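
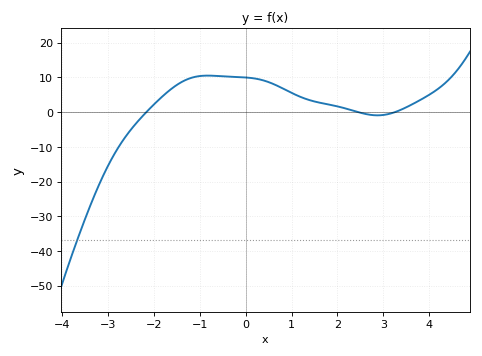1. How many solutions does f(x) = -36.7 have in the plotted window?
1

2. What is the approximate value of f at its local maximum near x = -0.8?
10.5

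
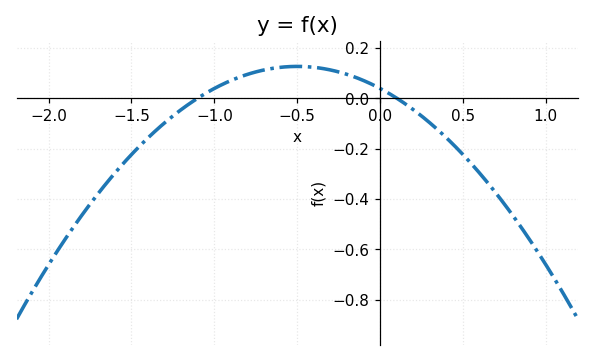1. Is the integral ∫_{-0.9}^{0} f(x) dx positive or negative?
positive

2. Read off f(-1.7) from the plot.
-0.38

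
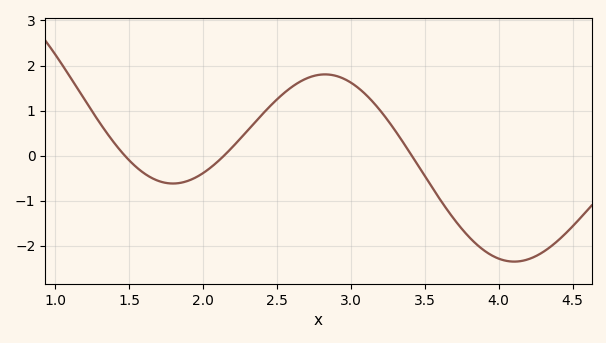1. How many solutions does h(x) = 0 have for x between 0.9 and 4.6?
3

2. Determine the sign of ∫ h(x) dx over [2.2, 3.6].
positive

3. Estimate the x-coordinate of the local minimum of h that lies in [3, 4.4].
4.11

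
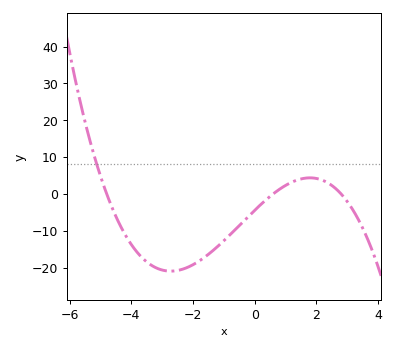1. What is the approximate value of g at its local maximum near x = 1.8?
4.36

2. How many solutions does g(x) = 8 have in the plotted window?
1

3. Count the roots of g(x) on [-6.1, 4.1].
3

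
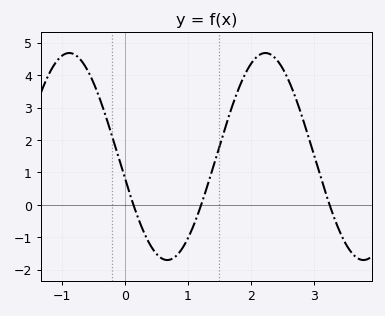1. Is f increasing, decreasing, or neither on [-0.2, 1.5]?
neither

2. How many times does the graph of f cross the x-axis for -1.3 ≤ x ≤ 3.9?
3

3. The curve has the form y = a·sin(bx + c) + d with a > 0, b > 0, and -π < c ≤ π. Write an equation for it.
y = 3.19sin(2x - 2.9) + 1.49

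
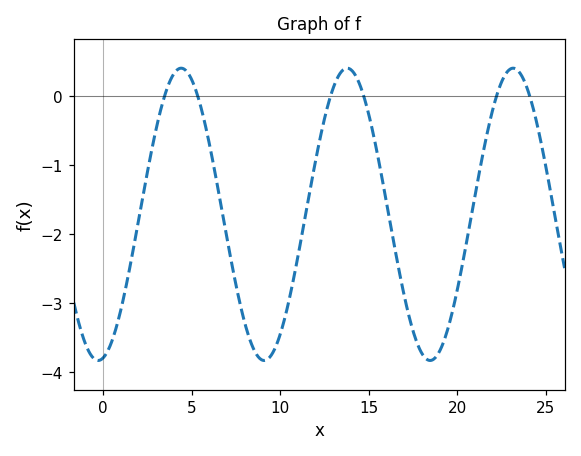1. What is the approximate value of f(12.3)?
-0.555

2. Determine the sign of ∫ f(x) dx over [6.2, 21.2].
negative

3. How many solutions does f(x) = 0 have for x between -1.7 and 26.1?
6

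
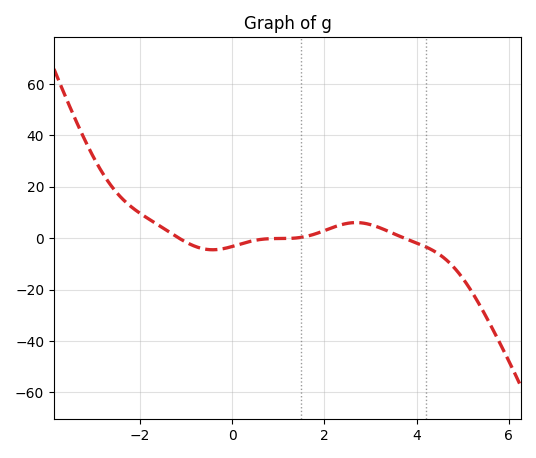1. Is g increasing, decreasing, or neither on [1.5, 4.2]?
neither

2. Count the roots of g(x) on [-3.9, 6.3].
3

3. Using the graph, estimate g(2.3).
4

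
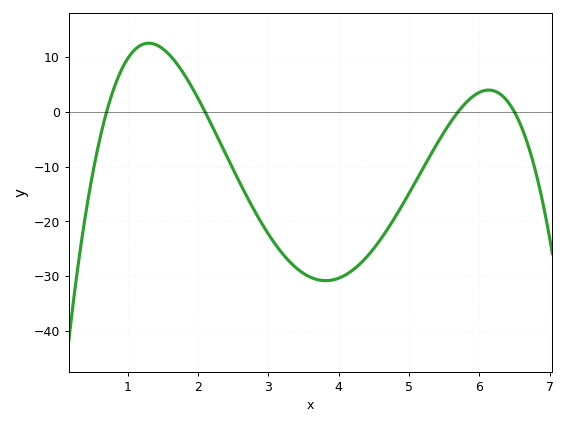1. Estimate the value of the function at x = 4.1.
-29.8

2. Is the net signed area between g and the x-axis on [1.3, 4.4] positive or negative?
negative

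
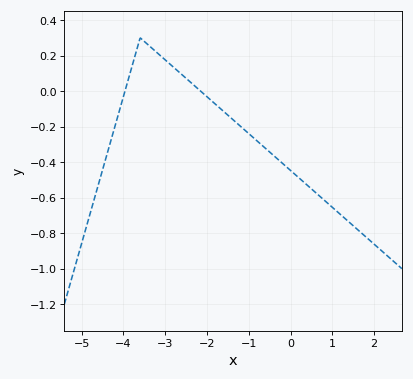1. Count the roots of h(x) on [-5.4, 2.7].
2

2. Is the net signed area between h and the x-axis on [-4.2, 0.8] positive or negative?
negative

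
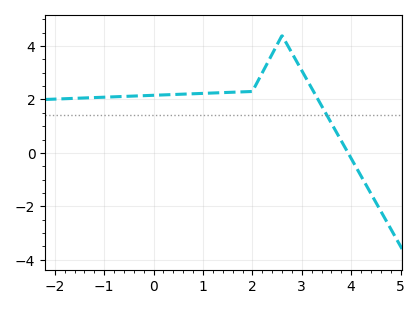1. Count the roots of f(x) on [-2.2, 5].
1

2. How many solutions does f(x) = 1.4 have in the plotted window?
1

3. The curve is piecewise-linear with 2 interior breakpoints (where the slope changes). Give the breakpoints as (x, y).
(2, 2.3); (2.6, 4.4)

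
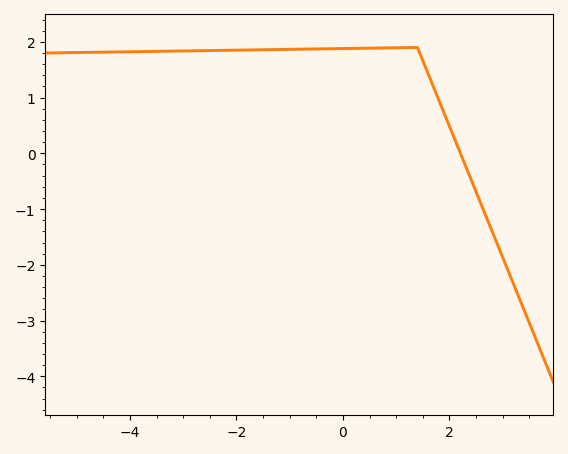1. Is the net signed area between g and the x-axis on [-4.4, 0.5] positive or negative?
positive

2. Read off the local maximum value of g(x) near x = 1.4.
1.9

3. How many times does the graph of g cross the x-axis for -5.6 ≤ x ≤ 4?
1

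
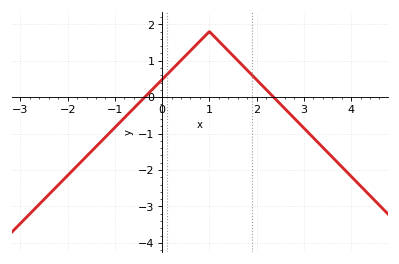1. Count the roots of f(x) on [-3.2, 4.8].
2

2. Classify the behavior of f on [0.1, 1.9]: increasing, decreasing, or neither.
neither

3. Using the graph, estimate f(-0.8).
-0.569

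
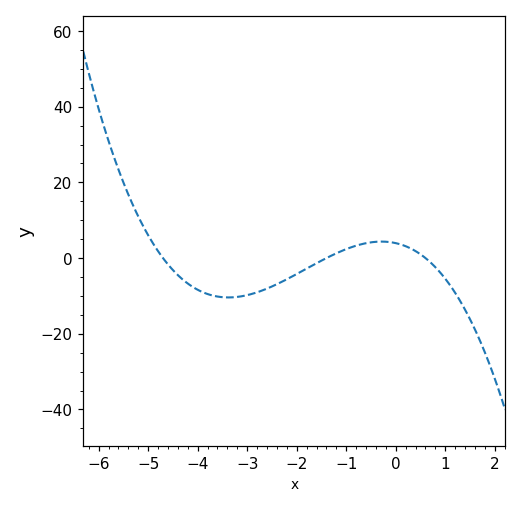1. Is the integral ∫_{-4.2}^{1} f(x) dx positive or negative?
negative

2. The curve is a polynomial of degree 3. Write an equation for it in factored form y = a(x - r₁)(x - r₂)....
y = -1(x + 4.7)(x + 1.4)(x - 0.6)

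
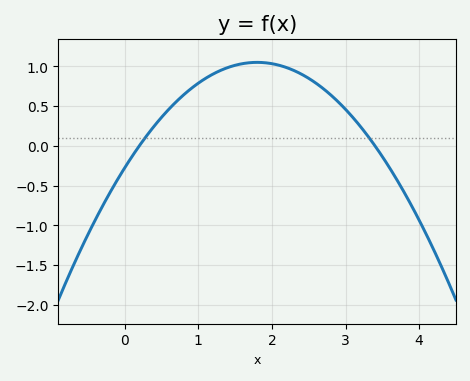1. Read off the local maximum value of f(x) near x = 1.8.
1.05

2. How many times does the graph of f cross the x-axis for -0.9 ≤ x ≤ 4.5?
2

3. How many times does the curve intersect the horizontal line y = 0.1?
2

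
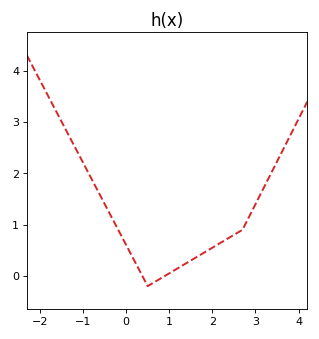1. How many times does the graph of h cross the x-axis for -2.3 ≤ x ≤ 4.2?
2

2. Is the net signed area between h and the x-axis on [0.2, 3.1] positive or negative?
positive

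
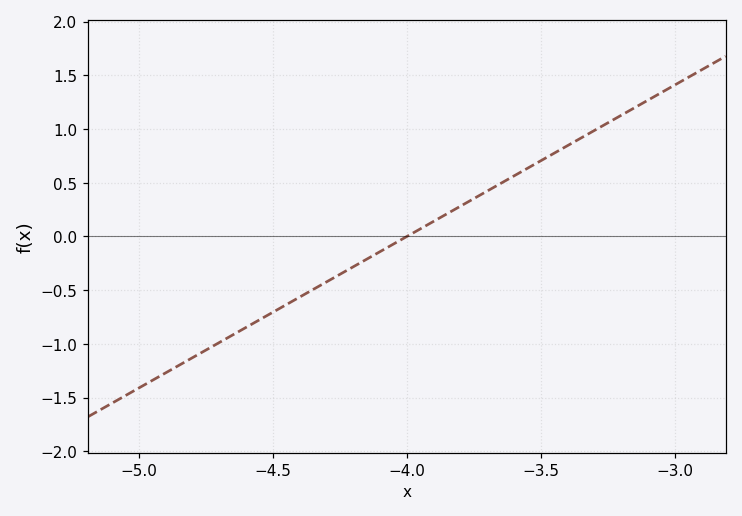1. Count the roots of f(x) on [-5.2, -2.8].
1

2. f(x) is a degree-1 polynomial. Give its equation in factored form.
y = 1.41(x + 4)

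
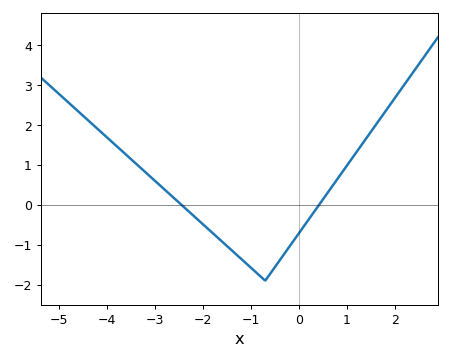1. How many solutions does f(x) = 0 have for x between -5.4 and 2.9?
2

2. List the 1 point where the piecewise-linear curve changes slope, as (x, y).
(-0.7, -1.9)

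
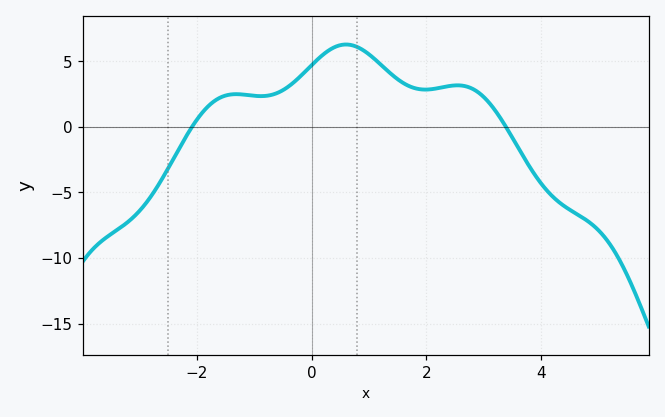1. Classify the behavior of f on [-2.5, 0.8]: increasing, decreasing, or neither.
neither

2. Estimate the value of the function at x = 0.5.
6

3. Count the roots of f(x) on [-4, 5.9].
2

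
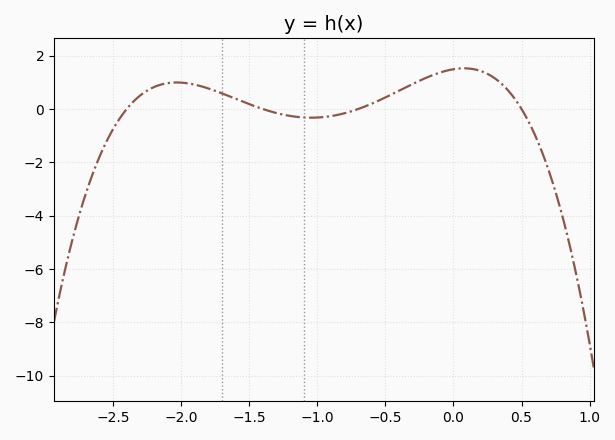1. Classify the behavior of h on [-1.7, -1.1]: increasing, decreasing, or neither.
decreasing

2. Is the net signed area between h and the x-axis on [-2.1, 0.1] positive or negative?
positive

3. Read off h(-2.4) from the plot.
0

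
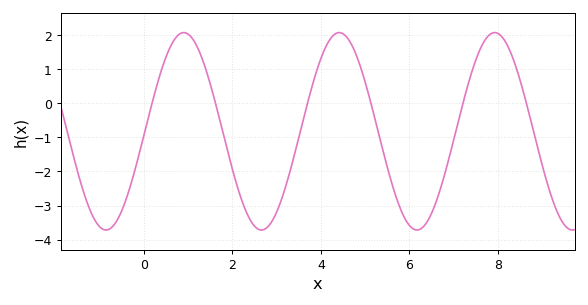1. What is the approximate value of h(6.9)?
-1.6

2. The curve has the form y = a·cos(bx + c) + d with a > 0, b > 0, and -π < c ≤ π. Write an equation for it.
y = 2.9cos(1.8x - 1.6) - 0.82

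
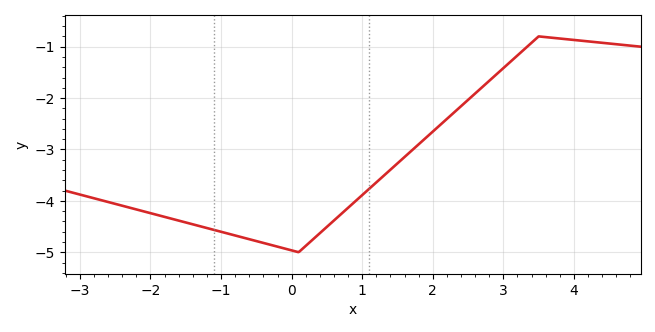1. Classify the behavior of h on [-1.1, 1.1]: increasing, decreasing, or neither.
neither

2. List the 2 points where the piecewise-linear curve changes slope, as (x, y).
(0.1, -5); (3.5, -0.8)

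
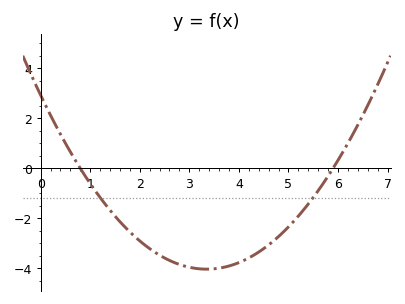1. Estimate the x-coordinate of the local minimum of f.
3.3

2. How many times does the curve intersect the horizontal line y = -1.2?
2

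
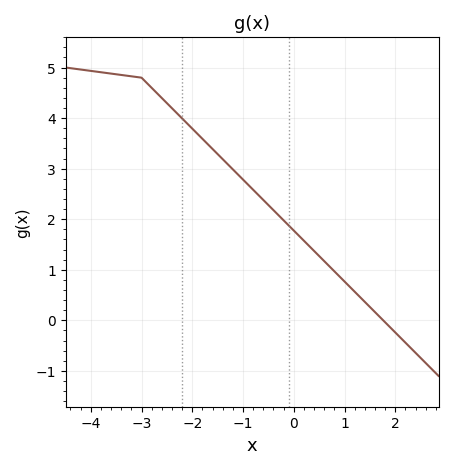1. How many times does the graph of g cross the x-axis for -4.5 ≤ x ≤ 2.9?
1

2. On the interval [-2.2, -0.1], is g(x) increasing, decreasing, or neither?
decreasing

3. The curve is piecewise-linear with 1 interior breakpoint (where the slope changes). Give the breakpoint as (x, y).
(-3, 4.8)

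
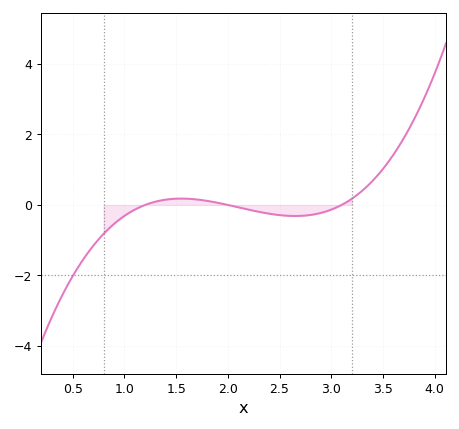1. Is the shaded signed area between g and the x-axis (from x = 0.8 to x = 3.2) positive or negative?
negative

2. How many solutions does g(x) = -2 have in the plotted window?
1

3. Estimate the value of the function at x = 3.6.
1.4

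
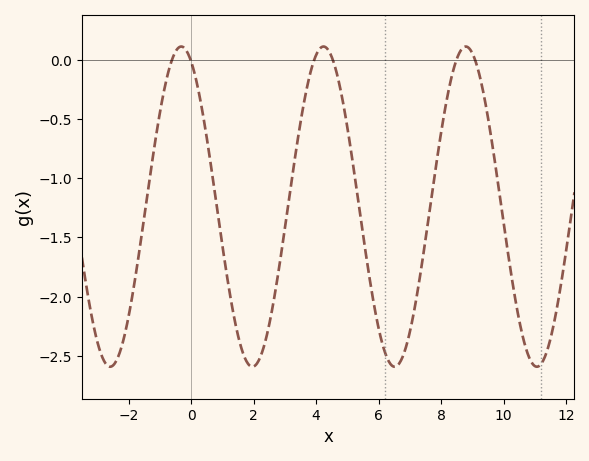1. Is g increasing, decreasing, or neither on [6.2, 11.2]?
neither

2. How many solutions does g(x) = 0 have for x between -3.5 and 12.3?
6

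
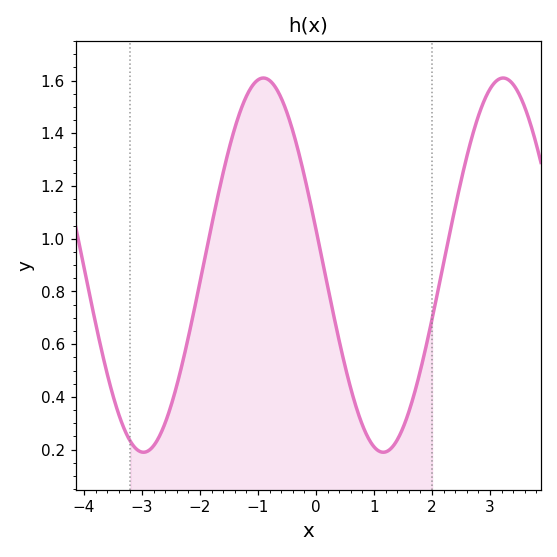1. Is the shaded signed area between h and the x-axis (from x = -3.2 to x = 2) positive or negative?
positive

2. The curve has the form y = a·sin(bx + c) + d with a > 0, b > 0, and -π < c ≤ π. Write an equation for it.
y = 0.71sin(1.5x + 3) + 0.9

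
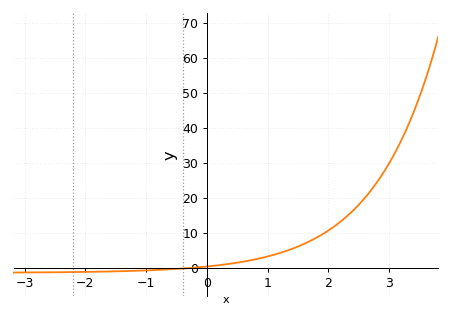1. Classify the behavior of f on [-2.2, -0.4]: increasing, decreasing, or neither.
increasing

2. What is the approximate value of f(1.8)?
8.55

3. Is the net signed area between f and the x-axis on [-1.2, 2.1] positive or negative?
positive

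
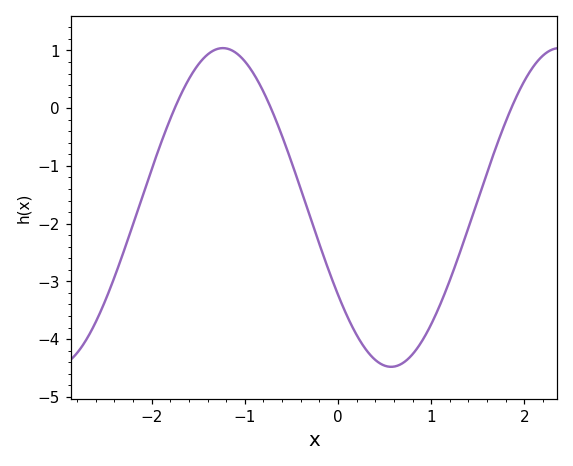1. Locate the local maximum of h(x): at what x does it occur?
-1.24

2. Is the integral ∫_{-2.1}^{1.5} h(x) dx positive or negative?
negative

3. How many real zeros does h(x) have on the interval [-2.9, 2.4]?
3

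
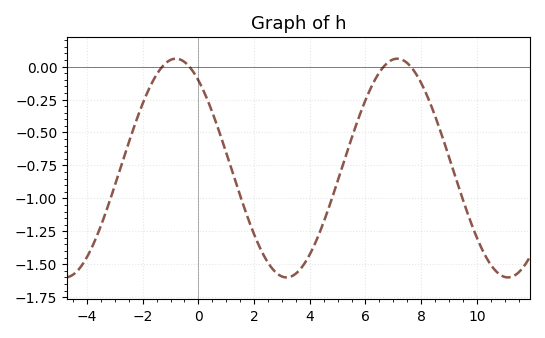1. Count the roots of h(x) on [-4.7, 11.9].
4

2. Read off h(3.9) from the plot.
-1.46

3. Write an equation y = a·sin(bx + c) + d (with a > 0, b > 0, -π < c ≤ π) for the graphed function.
y = 0.83sin(0.79x + 2.2) - 0.77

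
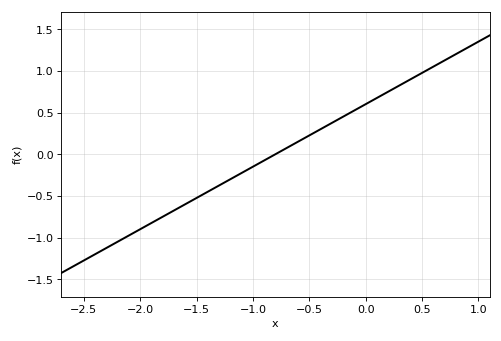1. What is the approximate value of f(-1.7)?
-0.675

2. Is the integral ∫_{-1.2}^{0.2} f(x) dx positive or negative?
positive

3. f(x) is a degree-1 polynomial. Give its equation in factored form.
y = 0.75(x + 0.8)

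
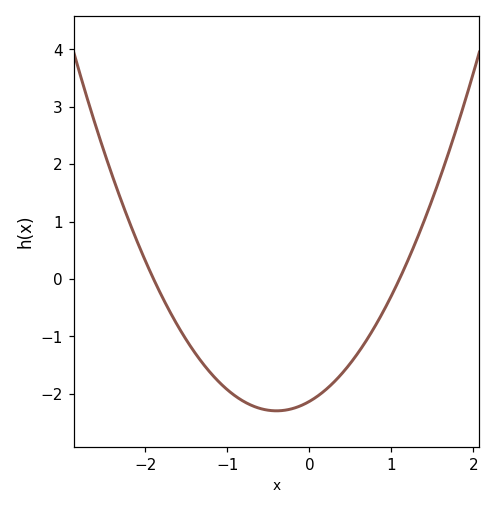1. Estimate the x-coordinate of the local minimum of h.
-0.4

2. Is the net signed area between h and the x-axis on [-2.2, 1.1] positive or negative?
negative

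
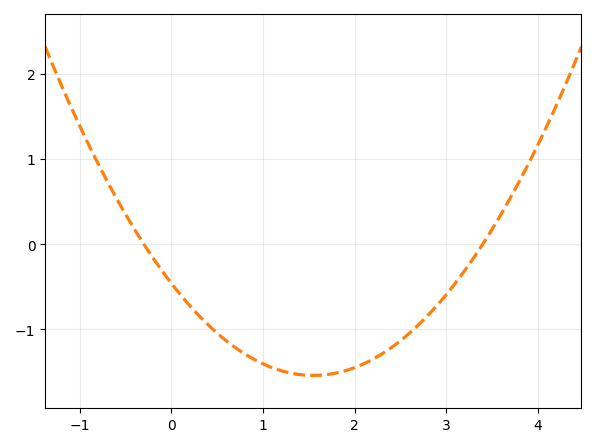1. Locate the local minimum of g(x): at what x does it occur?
1.55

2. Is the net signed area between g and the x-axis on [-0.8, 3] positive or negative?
negative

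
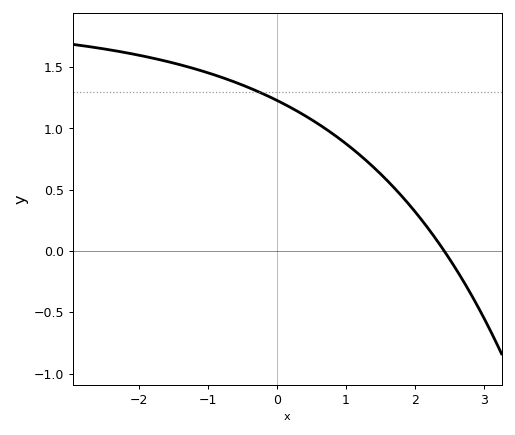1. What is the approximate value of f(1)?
0.9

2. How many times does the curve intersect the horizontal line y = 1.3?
1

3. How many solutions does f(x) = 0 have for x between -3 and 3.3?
1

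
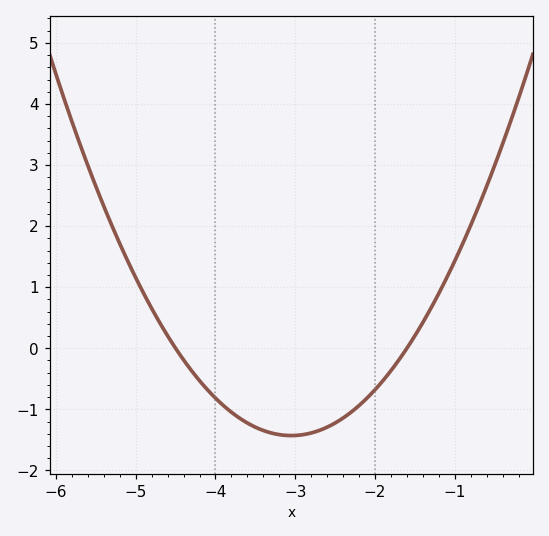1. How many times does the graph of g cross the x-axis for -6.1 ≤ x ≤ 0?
2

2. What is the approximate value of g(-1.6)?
0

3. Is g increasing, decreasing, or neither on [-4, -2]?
neither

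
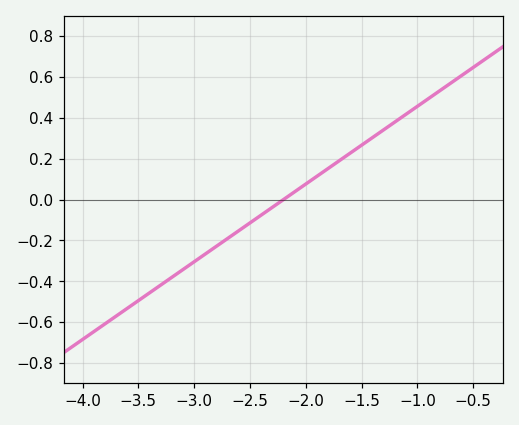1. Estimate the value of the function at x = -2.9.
-0.26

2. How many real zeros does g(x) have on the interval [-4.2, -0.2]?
1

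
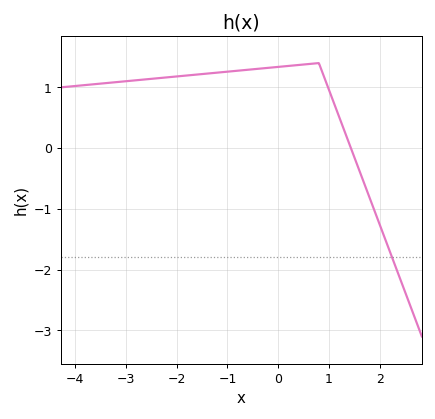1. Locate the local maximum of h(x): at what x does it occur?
0.8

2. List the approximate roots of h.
1.43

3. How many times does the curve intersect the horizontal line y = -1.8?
1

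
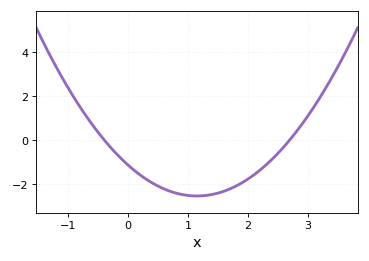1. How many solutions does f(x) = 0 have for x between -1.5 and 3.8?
2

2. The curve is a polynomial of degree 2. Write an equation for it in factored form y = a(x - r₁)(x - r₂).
y = 1.06(x + 0.4)(x - 2.7)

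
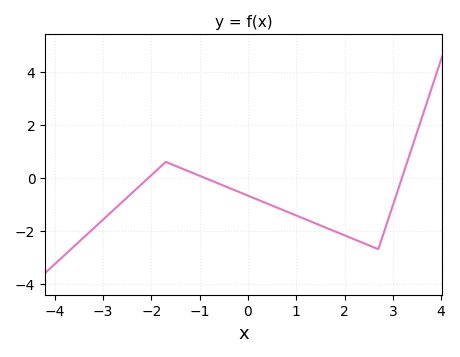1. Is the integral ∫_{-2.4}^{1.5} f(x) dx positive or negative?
negative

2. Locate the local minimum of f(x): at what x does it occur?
2.6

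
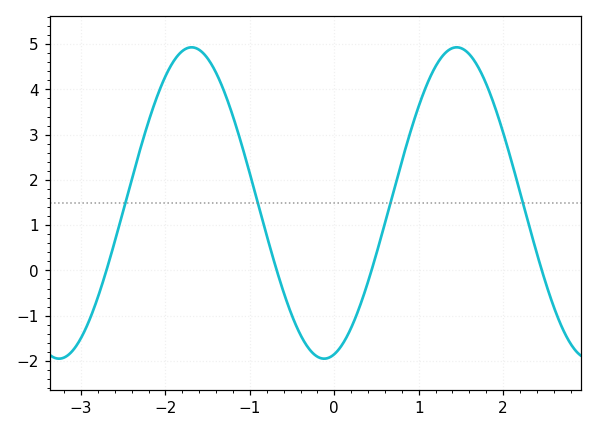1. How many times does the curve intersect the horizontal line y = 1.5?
4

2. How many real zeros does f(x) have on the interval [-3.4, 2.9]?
4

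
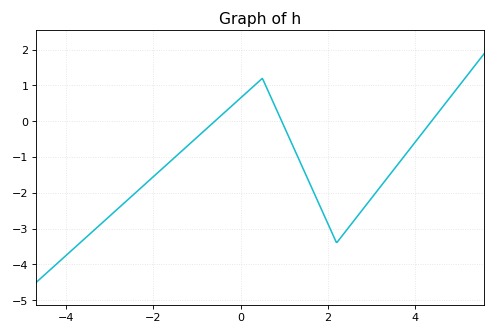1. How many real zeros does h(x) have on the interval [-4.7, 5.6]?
3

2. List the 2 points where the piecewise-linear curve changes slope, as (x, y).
(0.5, 1.2); (2.2, -3.4)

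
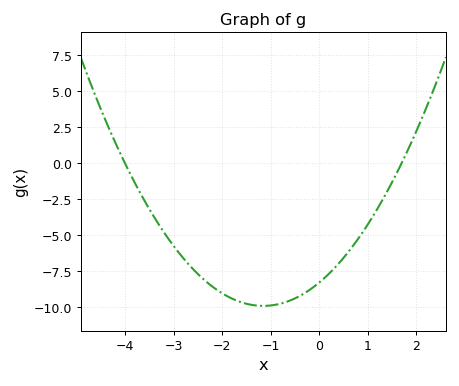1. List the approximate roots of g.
-4, 1.6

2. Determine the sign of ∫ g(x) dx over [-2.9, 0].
negative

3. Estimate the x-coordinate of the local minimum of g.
-1.2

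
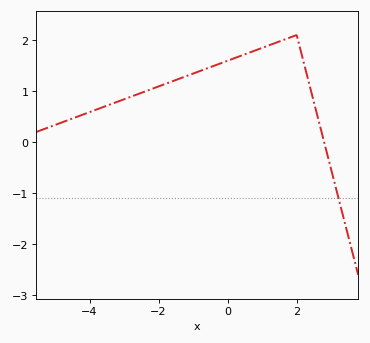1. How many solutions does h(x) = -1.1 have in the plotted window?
1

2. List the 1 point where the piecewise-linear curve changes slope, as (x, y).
(2, 2.1)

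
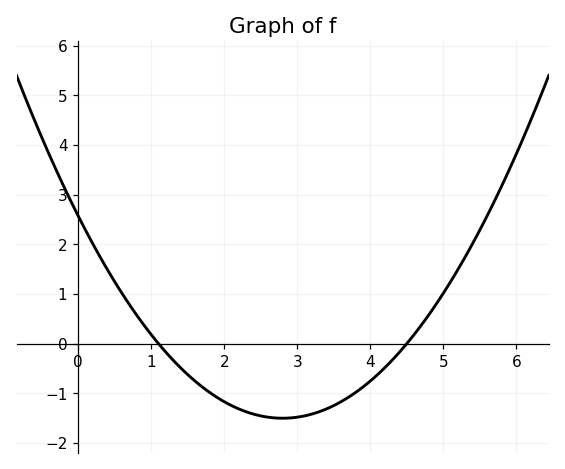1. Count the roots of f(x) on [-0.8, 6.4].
2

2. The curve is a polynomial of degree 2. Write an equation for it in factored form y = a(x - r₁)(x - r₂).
y = 0.52(x - 1.1)(x - 4.5)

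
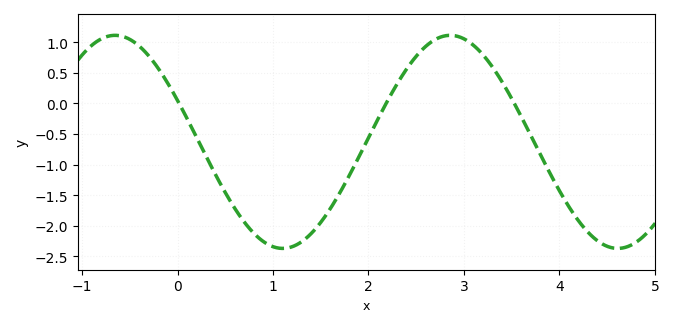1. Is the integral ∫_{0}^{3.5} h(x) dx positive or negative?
negative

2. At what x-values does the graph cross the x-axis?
0, 2.2, 3.5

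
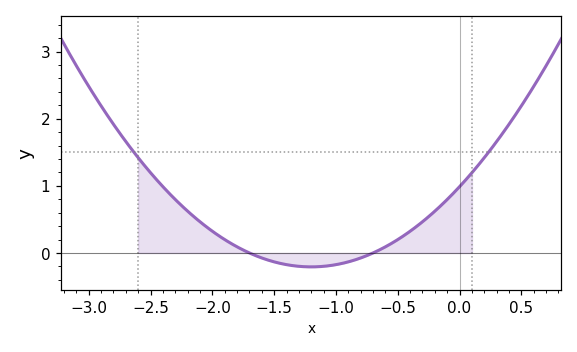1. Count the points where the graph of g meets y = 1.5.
2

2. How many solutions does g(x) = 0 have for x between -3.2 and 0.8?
2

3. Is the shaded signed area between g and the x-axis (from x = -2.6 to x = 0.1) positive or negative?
positive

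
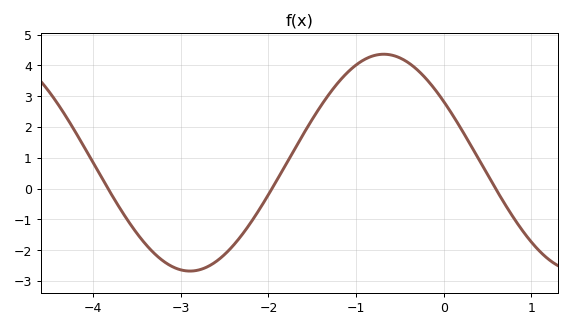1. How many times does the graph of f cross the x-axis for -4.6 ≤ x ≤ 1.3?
3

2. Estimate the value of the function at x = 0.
2.83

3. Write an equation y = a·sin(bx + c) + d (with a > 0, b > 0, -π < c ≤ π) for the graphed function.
y = 3.52sin(1.42x + 2.54) + 0.84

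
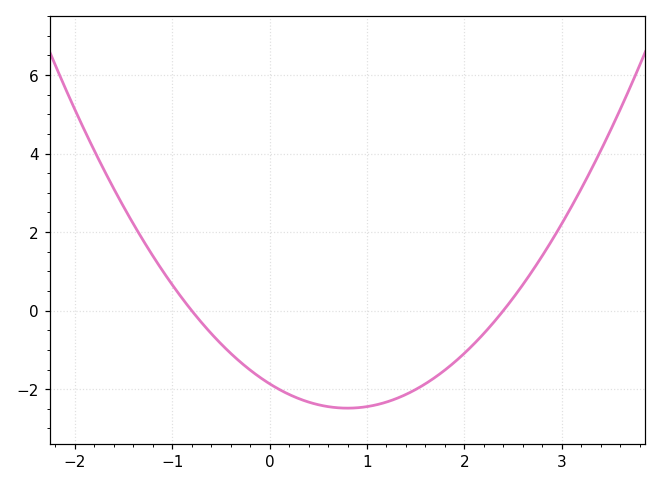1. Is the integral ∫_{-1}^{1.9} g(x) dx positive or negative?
negative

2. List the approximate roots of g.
-0.8, 2.4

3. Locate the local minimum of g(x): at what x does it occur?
0.8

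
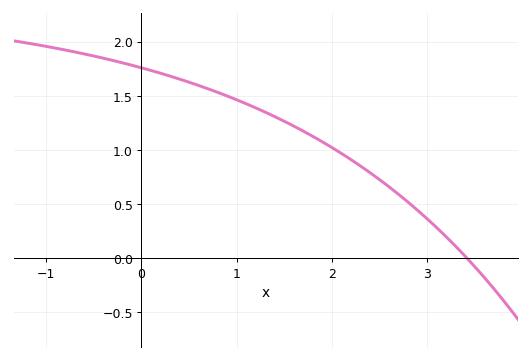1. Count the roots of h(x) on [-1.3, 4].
1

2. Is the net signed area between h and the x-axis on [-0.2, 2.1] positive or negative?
positive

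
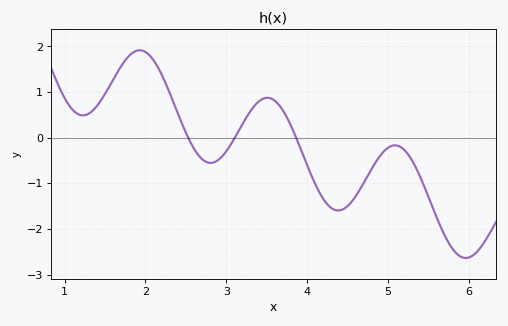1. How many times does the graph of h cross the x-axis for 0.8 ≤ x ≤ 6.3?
3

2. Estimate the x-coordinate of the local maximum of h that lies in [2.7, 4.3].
3.51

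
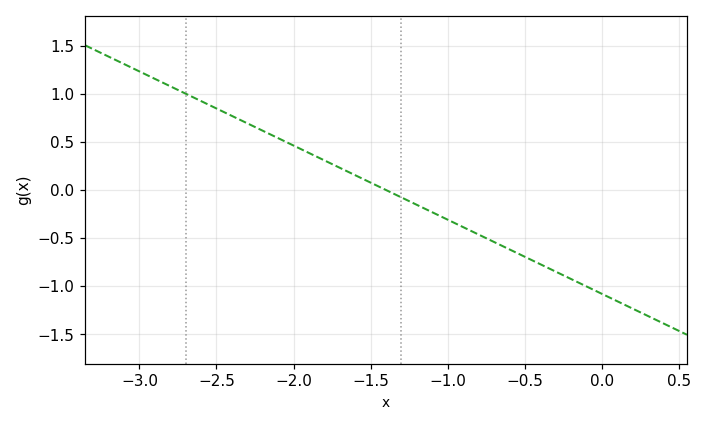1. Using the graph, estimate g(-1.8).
0.3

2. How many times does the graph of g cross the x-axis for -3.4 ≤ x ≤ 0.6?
1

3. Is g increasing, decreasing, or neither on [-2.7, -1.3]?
decreasing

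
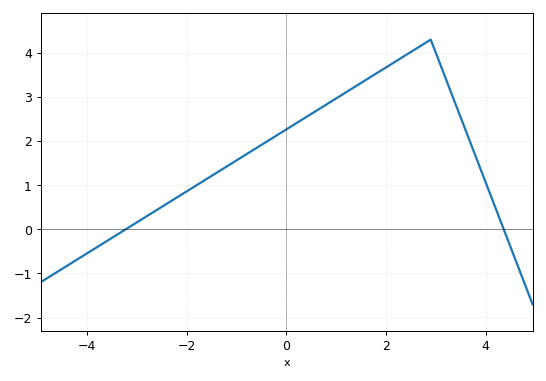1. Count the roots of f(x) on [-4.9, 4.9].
2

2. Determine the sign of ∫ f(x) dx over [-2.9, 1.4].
positive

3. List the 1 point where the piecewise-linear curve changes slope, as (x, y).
(2.9, 4.3)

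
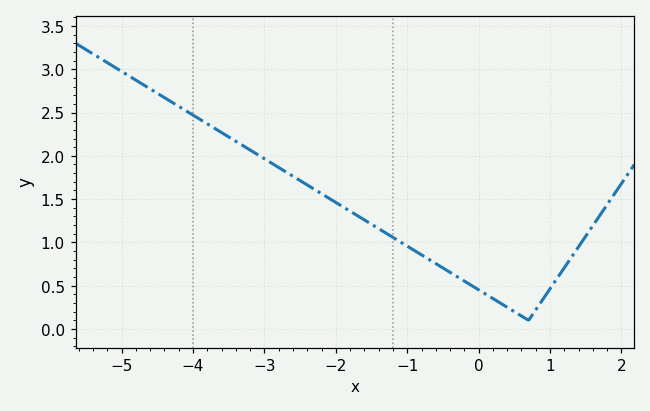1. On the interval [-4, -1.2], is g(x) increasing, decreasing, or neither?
decreasing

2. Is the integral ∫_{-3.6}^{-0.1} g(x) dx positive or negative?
positive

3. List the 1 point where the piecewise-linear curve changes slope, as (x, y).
(0.7, 0.1)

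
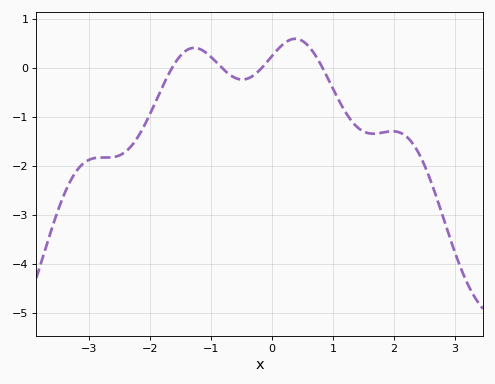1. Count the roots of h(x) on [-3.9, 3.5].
4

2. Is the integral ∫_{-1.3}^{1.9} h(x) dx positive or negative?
negative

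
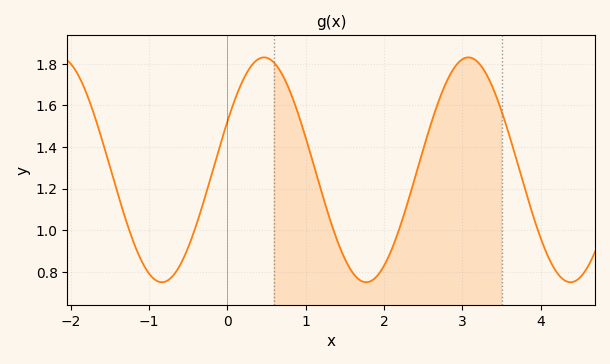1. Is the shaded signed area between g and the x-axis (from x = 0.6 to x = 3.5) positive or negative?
positive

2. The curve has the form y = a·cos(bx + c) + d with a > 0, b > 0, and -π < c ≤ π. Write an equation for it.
y = 0.54cos(2.41x - 1.13) + 1.29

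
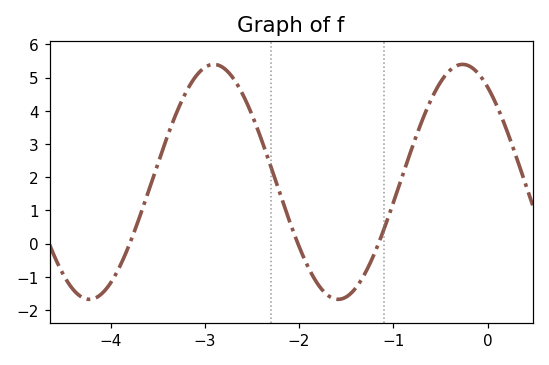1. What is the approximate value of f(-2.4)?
3.14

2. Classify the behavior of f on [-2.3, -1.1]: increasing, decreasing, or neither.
neither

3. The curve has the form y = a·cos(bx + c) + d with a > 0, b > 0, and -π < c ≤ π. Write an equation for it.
y = 3.54cos(2.38x + 0.63) + 1.86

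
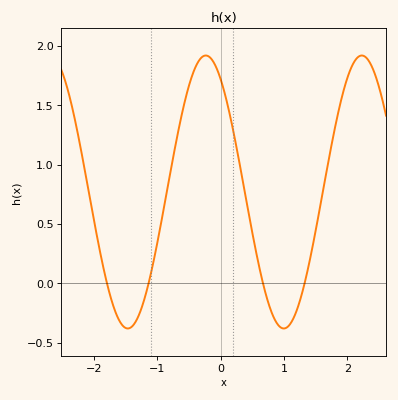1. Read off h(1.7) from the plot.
1.02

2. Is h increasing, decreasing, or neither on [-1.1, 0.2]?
neither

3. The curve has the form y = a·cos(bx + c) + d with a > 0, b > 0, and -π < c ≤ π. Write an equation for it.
y = 1.15cos(2.55x + 0.6) + 0.77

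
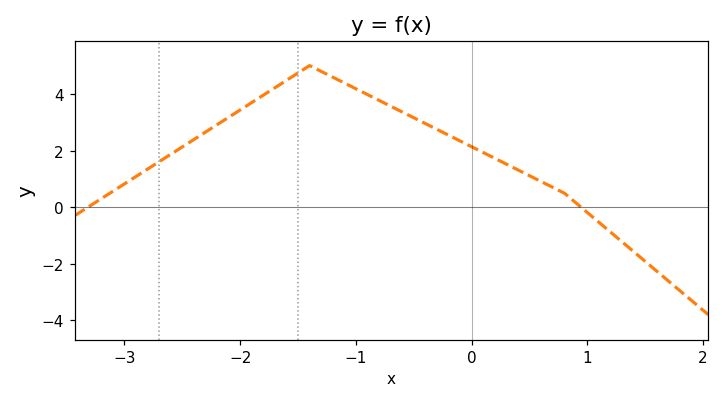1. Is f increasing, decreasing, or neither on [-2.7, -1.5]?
increasing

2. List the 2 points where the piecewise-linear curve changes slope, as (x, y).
(-1.4, 5); (0.8, 0.5)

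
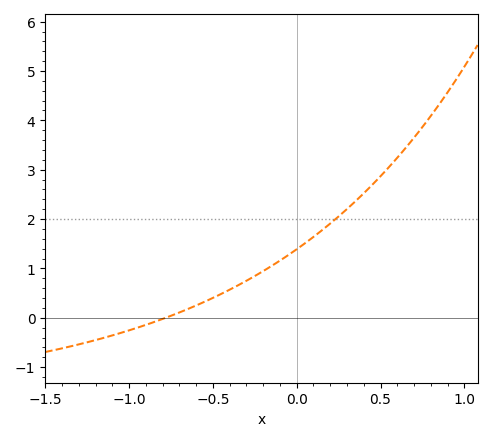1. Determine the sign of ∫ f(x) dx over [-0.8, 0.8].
positive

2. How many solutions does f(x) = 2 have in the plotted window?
1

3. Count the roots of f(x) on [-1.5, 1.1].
1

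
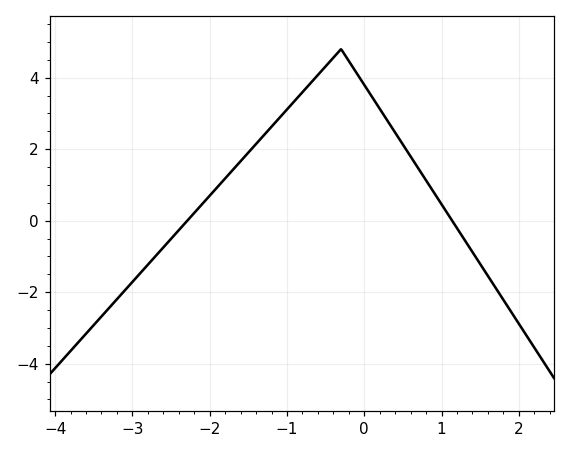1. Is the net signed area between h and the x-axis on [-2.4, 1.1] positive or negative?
positive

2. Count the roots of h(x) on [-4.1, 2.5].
2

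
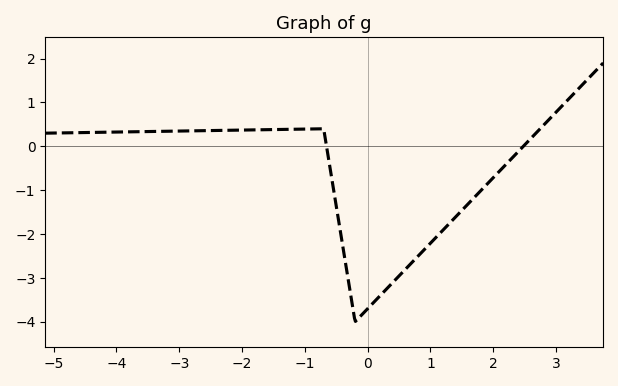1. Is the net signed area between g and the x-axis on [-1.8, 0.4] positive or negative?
negative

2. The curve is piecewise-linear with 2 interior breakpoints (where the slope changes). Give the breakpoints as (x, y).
(-0.7, 0.4); (-0.2, -4)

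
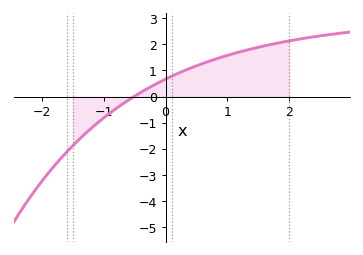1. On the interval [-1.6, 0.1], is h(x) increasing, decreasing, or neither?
increasing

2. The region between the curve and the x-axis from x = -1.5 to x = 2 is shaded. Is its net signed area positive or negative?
positive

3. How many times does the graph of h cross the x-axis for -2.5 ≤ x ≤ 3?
1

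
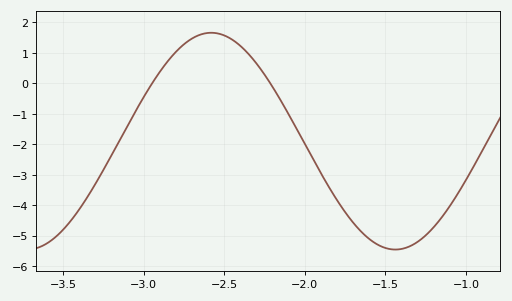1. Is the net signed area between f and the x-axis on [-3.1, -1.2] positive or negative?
negative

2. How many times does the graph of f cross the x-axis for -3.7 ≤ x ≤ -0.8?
2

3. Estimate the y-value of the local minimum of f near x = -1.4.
-5.46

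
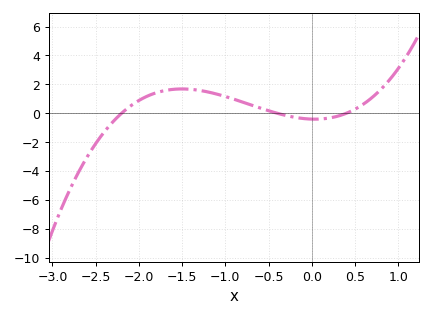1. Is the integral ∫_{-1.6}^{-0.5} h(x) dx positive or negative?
positive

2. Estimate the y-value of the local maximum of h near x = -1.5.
1.6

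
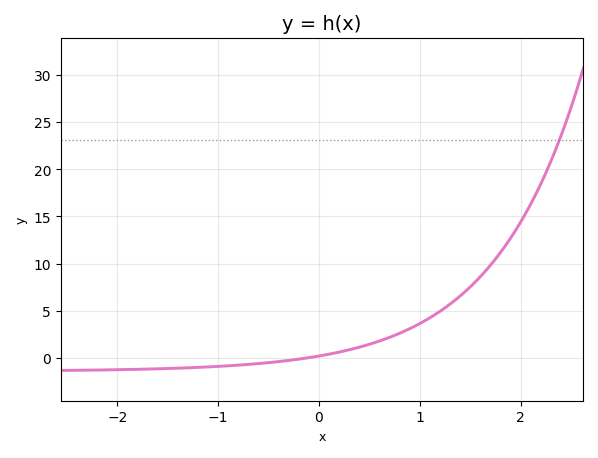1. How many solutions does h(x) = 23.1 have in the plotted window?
1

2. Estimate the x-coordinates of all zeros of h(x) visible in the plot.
-0.1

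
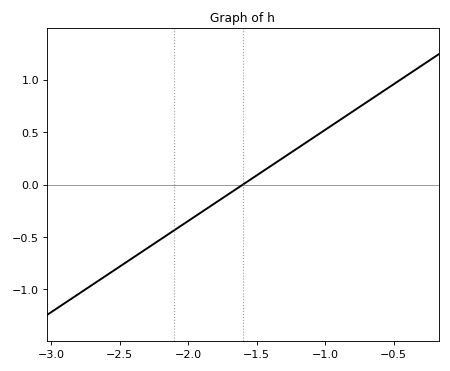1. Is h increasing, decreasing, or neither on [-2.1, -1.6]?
increasing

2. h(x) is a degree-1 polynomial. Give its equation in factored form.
y = 0.87(x + 1.6)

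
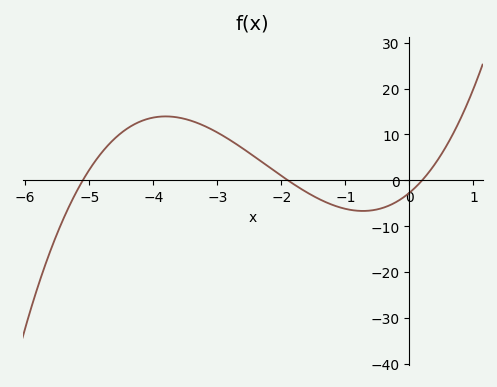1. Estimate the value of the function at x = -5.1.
0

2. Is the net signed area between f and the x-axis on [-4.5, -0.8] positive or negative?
positive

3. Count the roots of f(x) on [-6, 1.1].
3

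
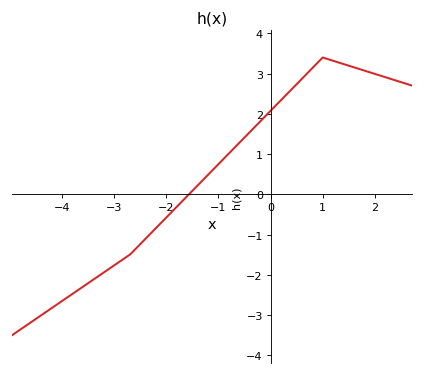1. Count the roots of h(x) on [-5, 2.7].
1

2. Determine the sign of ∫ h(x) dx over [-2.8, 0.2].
positive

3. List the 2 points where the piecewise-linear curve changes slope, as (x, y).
(-2.7, -1.5); (1, 3.4)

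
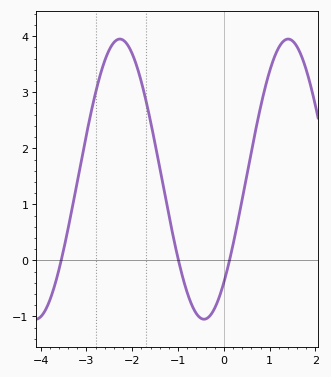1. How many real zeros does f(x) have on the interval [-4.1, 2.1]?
3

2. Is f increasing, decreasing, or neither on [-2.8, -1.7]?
neither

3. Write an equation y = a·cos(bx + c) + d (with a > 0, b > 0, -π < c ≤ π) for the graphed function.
y = 2.5cos(1.7x - 2.4) + 1.45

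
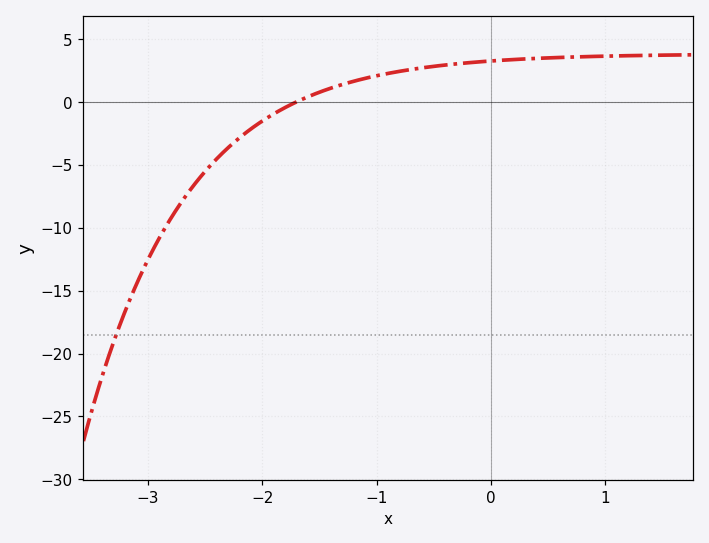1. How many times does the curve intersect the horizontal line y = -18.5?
1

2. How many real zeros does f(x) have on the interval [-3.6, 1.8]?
1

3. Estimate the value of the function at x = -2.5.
-5.5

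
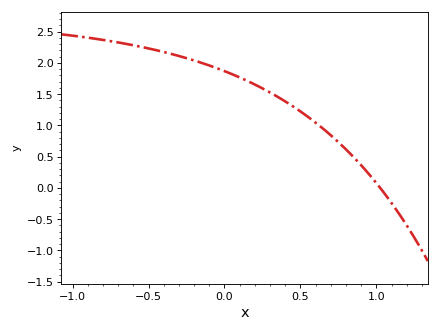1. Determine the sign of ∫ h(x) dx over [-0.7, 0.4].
positive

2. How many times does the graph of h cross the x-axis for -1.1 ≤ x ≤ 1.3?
1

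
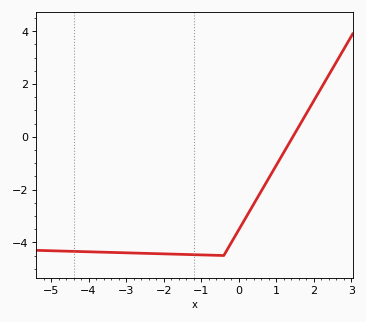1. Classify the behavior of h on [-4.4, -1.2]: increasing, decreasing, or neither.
decreasing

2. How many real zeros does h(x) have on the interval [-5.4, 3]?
1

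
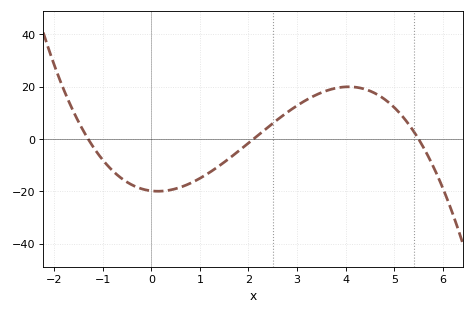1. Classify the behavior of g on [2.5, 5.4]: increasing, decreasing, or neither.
neither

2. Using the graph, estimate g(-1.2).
-2.92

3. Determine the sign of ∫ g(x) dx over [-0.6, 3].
negative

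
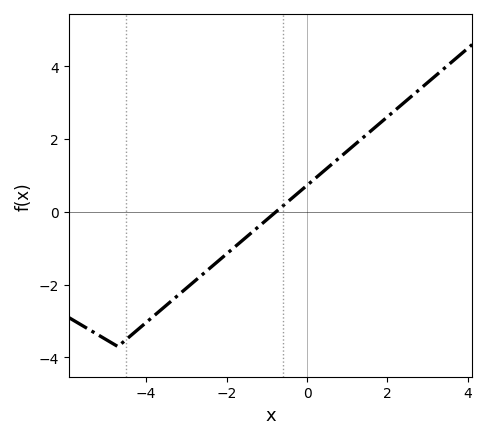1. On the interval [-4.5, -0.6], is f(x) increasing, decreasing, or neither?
increasing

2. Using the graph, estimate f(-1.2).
-0.401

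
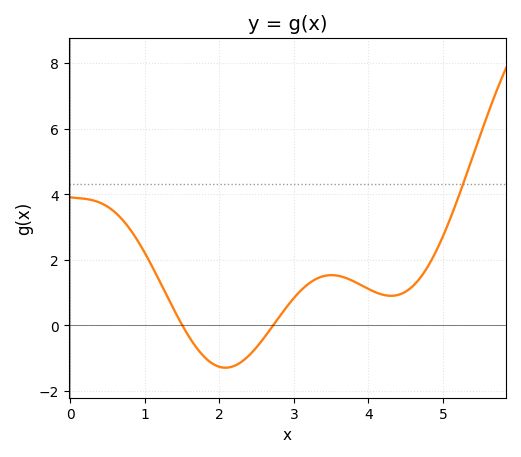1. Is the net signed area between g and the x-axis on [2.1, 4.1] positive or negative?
positive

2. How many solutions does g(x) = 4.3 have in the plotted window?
1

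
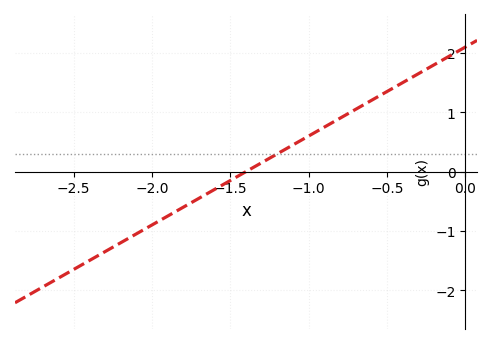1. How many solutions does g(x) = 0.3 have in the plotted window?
1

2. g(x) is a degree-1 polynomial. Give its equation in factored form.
y = 1.5(x + 1.4)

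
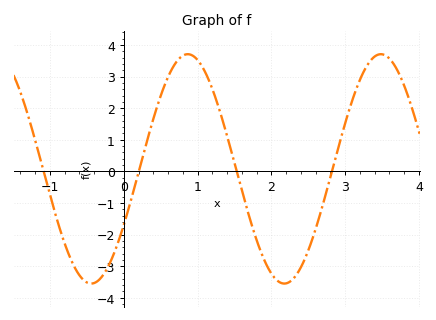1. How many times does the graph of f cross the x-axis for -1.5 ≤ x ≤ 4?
4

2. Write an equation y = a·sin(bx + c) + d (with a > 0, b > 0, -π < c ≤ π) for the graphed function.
y = 3.63sin(2.4x - 0.512) + 0.08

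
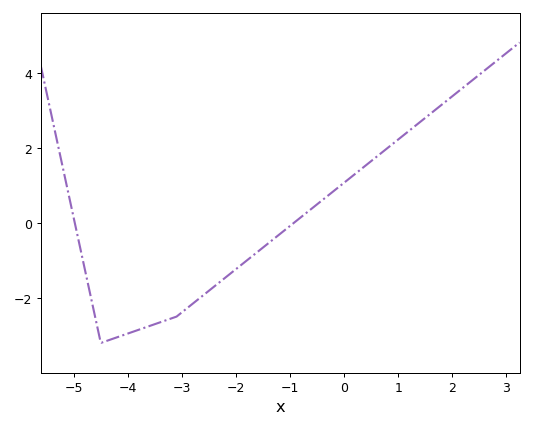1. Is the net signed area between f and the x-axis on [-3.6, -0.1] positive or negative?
negative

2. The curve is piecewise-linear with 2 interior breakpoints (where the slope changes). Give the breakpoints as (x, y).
(-4.5, -3.2); (-3.1, -2.5)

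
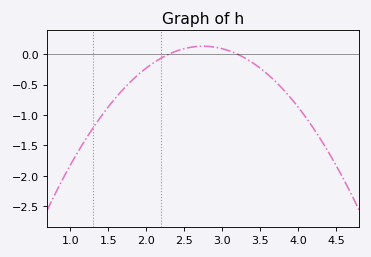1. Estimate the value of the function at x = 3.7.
-0.448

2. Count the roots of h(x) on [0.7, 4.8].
2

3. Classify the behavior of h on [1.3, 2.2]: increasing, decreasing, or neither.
increasing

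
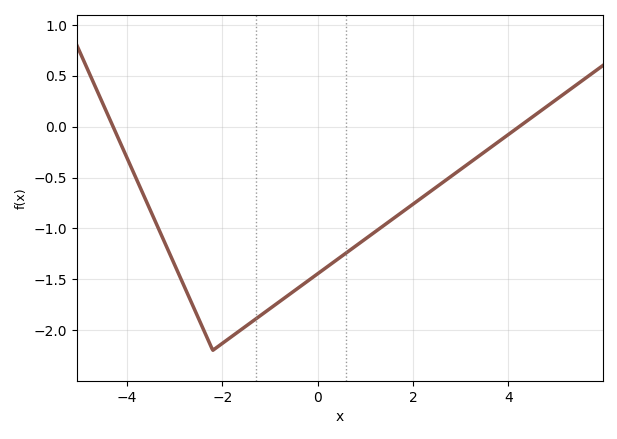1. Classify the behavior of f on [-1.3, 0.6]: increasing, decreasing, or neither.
increasing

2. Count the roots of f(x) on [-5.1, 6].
2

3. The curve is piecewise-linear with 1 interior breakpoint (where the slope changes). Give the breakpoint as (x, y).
(-2.2, -2.2)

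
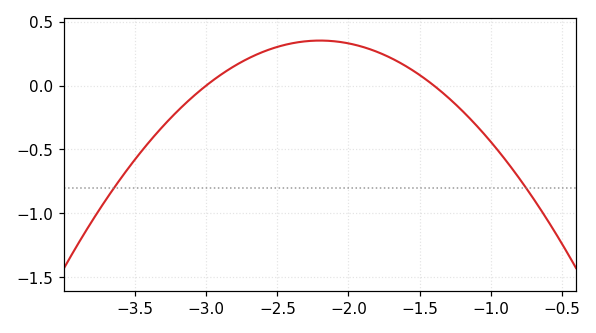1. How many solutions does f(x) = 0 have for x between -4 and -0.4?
2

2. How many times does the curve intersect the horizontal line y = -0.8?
2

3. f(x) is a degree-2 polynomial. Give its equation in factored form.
y = -0.55(x + 3)(x + 1.4)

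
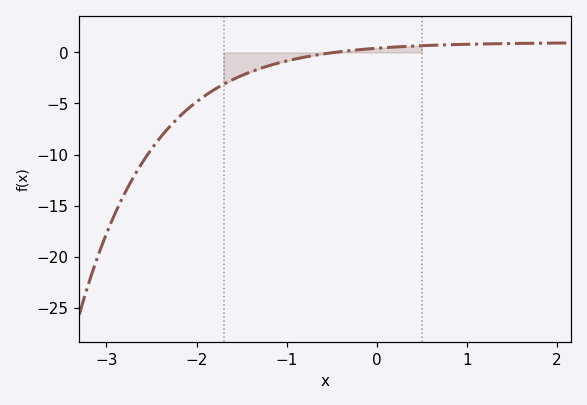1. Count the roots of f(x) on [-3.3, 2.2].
1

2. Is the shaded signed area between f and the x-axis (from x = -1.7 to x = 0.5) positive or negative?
negative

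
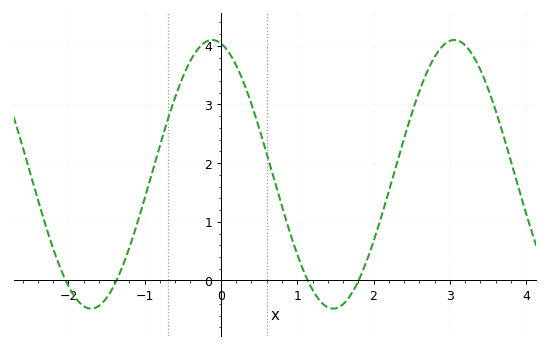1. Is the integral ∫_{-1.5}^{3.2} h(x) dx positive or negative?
positive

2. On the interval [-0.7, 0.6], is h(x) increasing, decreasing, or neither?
neither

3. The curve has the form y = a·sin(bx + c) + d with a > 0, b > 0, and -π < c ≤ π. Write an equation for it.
y = 2.29sin(2x + 1.8) + 1.81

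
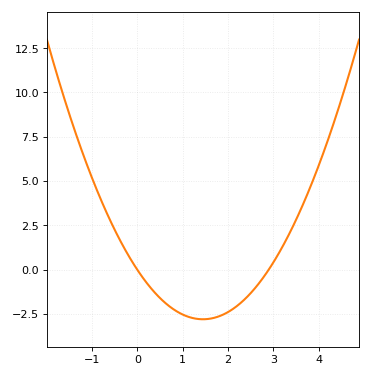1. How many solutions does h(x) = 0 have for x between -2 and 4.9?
2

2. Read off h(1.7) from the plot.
-2.8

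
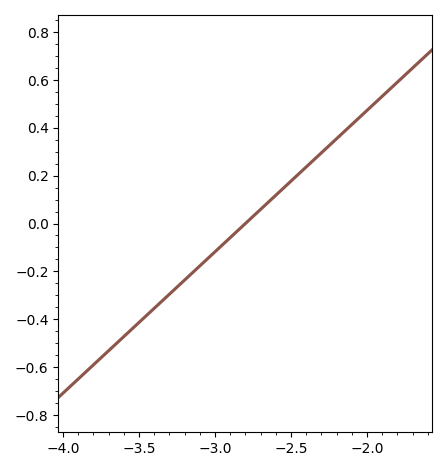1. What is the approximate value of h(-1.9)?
0.54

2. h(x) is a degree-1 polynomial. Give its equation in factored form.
y = 0.59(x + 2.8)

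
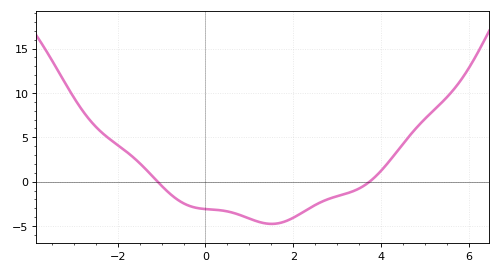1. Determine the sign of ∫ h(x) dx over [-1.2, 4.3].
negative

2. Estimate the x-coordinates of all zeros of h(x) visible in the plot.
-1.09, 3.74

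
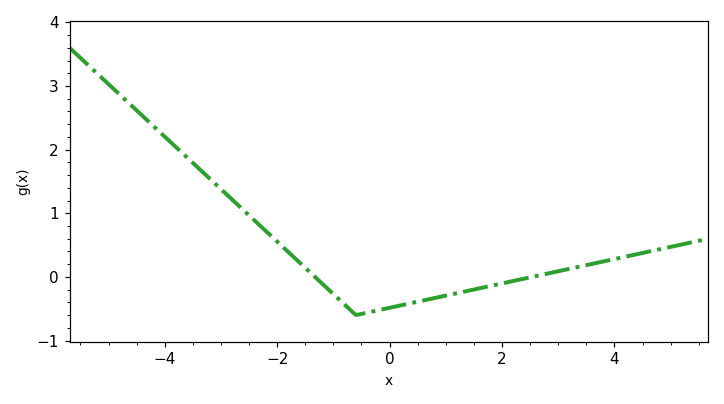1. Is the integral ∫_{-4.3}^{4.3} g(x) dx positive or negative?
positive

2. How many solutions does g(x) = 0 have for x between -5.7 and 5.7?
2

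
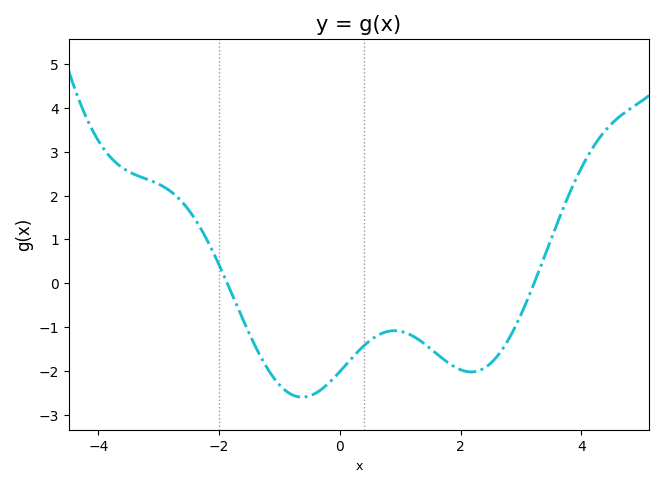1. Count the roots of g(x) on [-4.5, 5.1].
2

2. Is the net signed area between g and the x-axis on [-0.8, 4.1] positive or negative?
negative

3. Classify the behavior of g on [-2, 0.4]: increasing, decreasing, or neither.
neither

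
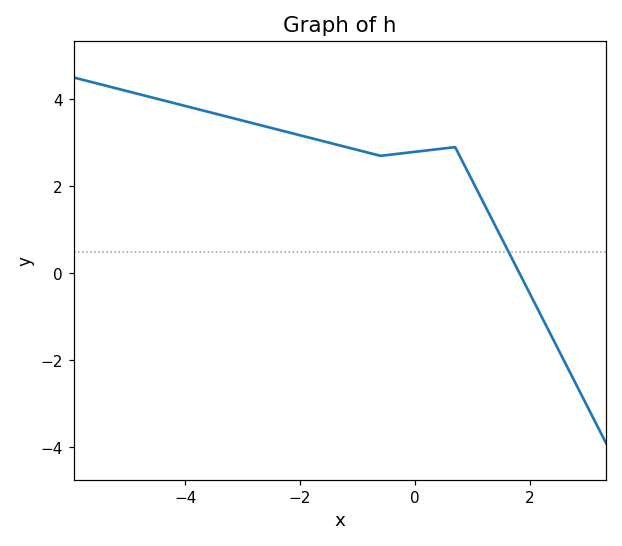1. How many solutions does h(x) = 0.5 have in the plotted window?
1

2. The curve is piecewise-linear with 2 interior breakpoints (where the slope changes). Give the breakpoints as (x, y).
(-0.6, 2.7); (0.7, 2.9)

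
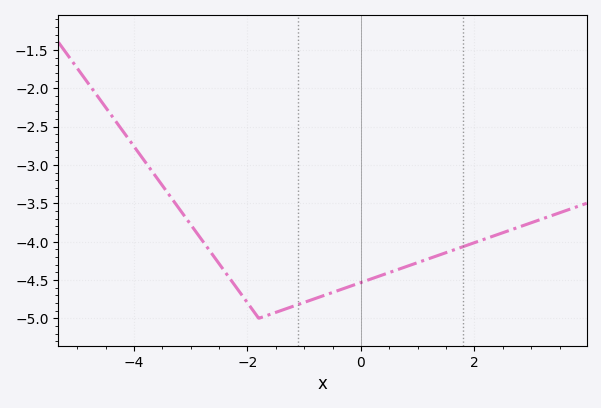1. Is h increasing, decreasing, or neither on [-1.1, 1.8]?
increasing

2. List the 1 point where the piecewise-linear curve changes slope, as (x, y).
(-1.8, -5)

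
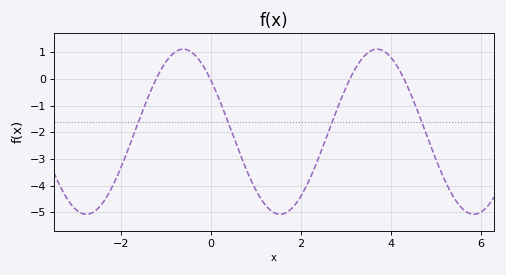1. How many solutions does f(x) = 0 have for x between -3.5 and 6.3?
4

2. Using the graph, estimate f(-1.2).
0.065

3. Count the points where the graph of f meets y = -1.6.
4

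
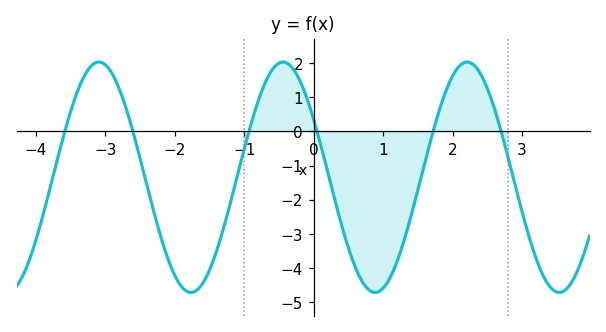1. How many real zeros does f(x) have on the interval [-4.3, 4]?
6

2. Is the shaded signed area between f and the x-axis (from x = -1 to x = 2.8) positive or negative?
negative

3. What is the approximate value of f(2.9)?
-1.6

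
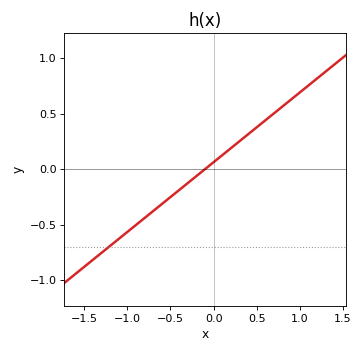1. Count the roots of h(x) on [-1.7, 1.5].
1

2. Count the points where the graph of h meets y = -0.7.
1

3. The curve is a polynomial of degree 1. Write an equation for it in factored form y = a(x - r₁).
y = 0.63(x + 0.1)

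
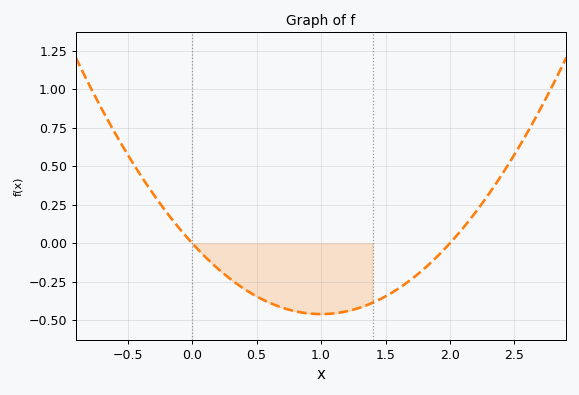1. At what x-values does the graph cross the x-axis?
0, 2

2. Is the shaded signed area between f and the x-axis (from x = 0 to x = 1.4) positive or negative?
negative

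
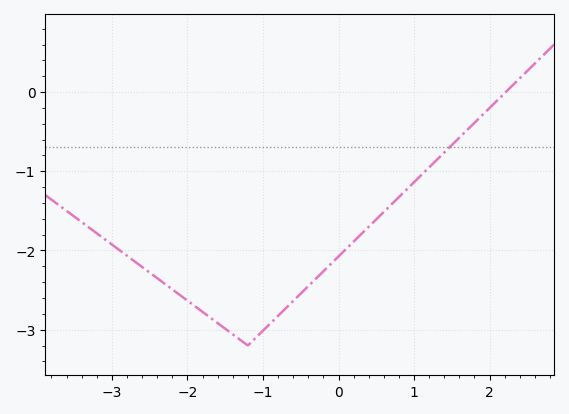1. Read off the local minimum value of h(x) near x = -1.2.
-3.2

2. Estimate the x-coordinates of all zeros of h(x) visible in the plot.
2.21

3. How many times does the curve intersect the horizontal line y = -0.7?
1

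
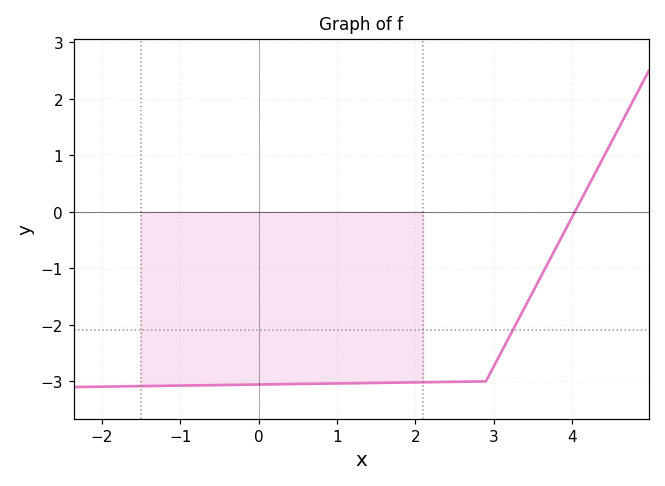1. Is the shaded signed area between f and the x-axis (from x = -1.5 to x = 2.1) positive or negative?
negative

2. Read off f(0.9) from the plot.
-3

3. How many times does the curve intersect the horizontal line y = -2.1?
1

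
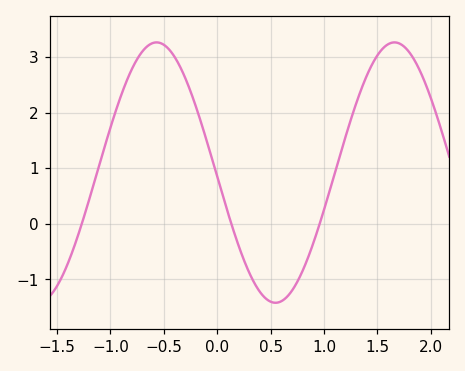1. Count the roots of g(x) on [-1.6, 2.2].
3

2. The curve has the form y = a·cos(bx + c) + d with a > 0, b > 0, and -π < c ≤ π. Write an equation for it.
y = 2.34cos(2.8x + 1.6) + 0.92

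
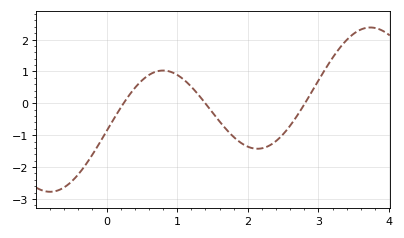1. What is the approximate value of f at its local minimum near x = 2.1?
-1.4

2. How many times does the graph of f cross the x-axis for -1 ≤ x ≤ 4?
3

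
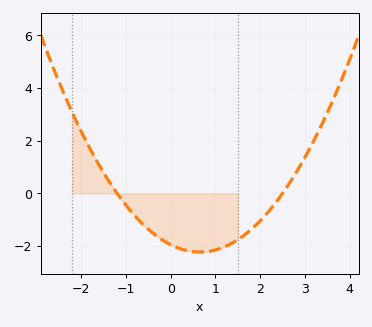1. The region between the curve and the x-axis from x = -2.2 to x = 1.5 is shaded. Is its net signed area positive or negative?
negative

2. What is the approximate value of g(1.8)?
-1.36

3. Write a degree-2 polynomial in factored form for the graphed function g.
y = 0.65(x + 1.2)(x - 2.5)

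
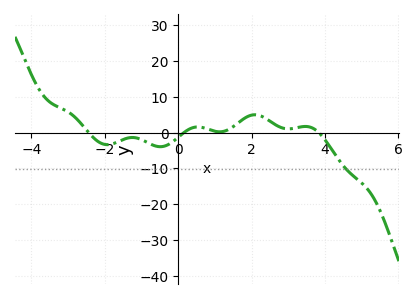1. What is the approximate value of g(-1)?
-1.98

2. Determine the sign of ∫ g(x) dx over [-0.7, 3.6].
positive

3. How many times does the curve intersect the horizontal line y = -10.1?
1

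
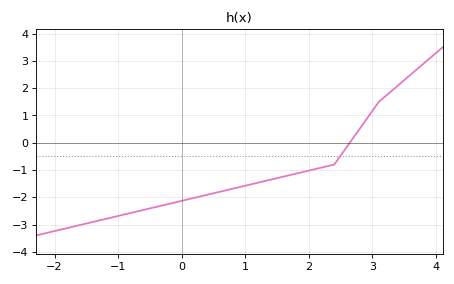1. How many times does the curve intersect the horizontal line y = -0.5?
1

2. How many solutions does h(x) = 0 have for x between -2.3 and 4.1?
1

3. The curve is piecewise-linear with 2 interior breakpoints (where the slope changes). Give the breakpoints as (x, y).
(2.4, -0.8); (3.1, 1.5)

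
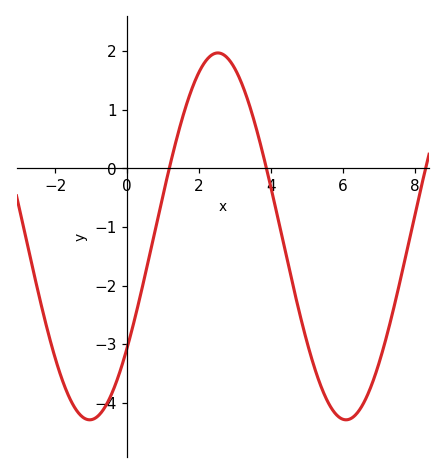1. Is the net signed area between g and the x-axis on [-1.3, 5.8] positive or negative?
negative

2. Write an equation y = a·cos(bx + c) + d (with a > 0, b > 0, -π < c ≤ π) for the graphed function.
y = 3.13cos(0.88x - 2.2) - 1.16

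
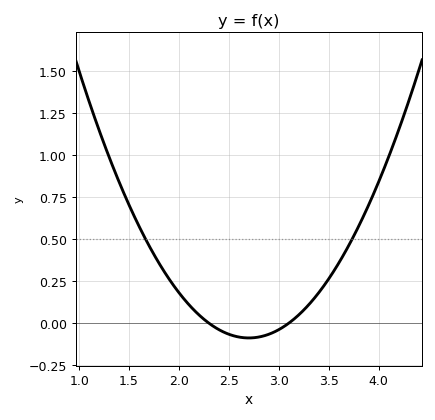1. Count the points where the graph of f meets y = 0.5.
2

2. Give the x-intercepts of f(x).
2.3, 3.1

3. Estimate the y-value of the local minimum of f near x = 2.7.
-0.088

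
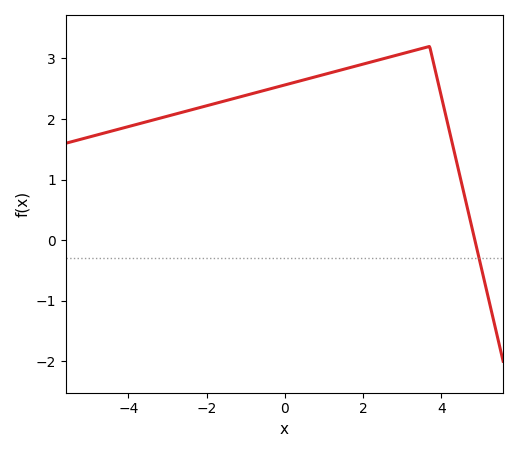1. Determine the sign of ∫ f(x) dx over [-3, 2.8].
positive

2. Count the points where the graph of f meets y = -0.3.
1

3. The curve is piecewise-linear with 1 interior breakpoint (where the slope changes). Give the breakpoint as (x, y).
(3.7, 3.2)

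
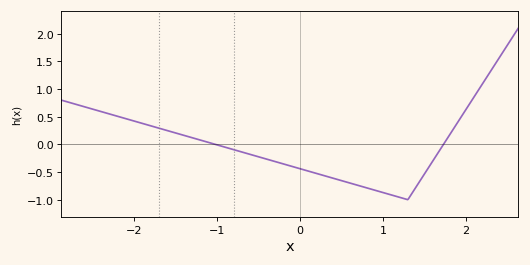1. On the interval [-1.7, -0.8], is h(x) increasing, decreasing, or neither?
decreasing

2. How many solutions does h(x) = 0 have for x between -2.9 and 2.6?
2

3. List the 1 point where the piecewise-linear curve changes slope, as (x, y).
(1.3, -1)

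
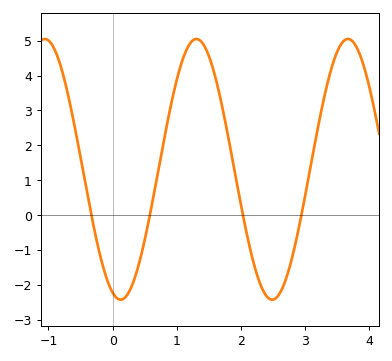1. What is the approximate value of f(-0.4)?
0.655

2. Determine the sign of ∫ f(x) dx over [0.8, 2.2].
positive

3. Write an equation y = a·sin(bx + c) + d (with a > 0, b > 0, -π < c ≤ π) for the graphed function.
y = 3.74sin(2.66x - 1.9) + 1.31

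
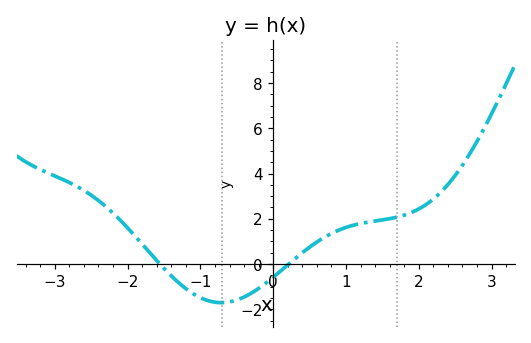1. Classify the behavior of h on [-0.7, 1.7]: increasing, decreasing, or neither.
increasing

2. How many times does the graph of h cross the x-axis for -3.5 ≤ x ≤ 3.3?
2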